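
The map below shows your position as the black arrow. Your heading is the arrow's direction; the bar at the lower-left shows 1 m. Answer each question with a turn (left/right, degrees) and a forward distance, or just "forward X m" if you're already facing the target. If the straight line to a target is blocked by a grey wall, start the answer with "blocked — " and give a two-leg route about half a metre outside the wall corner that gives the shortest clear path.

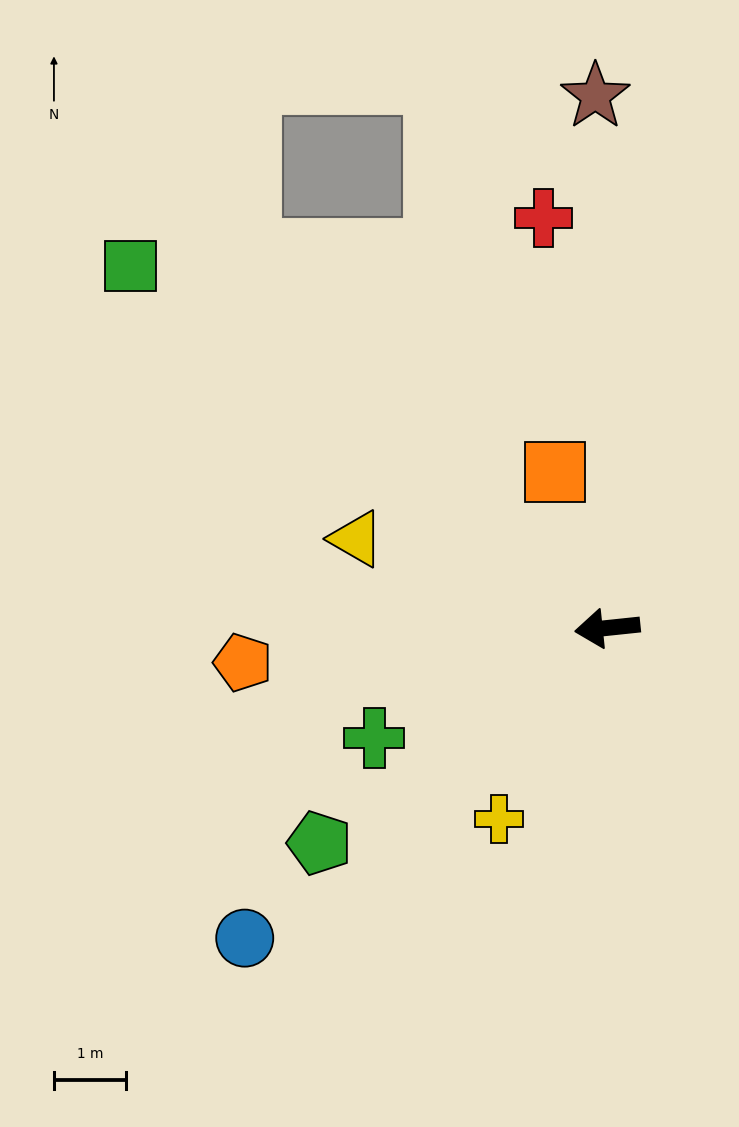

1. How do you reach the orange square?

turn right 77°, forward 2.3 m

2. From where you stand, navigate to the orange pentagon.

forward 5.1 m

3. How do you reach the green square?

turn right 43°, forward 8.3 m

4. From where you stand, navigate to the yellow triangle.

turn right 26°, forward 3.7 m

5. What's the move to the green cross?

turn left 19°, forward 3.6 m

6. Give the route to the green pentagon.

turn left 31°, forward 5.0 m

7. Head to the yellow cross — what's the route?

turn left 54°, forward 3.1 m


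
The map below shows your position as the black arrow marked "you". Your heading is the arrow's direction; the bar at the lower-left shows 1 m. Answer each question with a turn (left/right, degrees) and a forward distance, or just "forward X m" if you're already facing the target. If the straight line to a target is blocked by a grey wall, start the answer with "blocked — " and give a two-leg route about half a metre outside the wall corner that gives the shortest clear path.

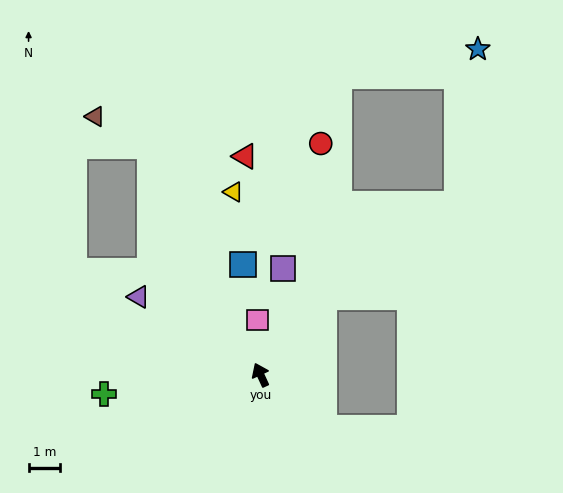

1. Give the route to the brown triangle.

blocked — forward 8.1 m, then turn left 37°, forward 2.0 m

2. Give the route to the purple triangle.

turn left 33°, forward 4.6 m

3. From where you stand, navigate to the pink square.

turn right 22°, forward 1.7 m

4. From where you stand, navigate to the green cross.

turn left 72°, forward 5.0 m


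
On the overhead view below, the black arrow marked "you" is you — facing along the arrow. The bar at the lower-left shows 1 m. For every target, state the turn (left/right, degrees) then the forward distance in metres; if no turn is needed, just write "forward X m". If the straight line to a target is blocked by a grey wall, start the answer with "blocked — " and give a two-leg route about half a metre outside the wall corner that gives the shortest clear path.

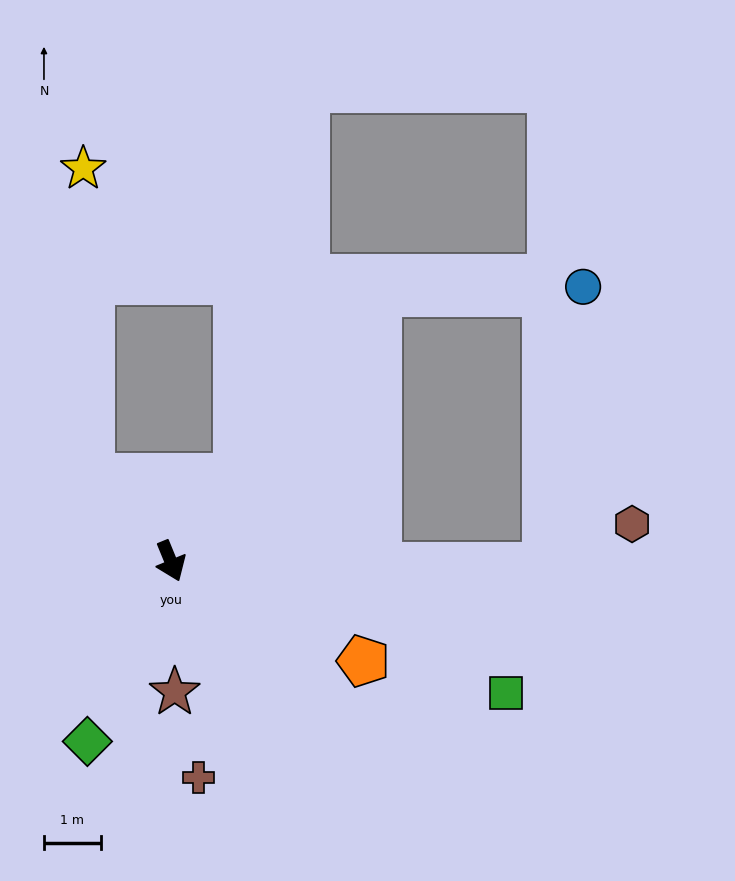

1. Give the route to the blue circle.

blocked — turn left 120°, forward 6.0 m, then turn right 51°, forward 3.6 m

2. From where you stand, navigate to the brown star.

turn right 21°, forward 2.3 m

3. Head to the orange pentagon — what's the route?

turn left 40°, forward 3.8 m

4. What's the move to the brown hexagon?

blocked — turn left 67°, forward 6.6 m, then turn left 27°, forward 1.7 m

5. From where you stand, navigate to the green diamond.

turn right 47°, forward 3.5 m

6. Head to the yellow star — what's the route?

blocked — turn right 159°, forward 2.0 m, then turn right 42°, forward 5.5 m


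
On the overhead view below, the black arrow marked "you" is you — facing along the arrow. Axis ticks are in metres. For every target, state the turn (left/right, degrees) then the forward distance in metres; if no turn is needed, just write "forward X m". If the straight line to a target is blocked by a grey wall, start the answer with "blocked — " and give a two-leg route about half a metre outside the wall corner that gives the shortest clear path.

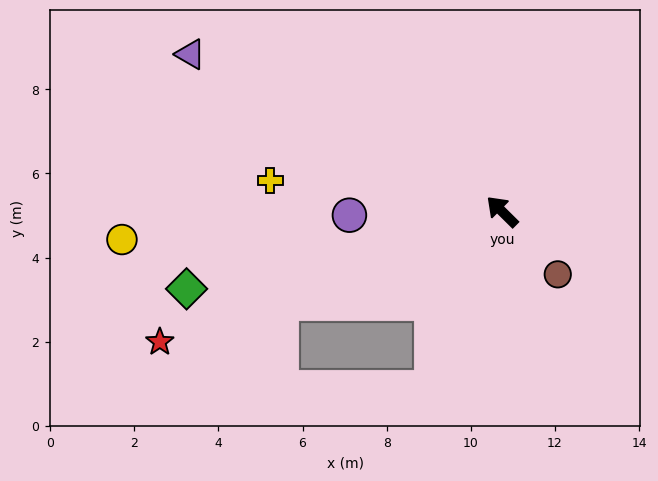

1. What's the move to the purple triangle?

turn left 18°, forward 8.3 m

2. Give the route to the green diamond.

turn left 58°, forward 7.7 m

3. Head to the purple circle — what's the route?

turn left 46°, forward 3.6 m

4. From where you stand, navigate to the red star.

turn left 66°, forward 8.7 m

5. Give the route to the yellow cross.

turn left 37°, forward 5.6 m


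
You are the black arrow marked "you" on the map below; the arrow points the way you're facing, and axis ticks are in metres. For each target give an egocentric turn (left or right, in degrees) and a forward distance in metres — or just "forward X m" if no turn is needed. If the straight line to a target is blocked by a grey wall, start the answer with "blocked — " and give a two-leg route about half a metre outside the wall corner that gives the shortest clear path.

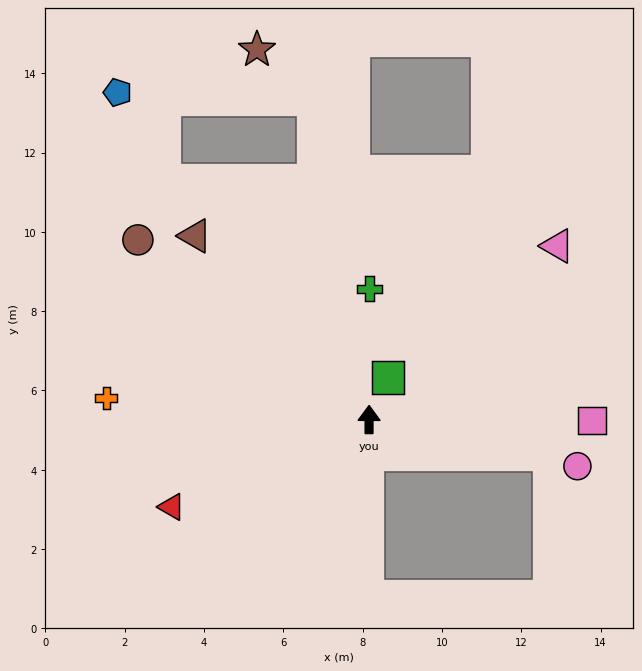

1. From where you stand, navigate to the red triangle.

turn left 114°, forward 5.4 m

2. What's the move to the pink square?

turn right 90°, forward 5.6 m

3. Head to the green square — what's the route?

turn right 24°, forward 1.2 m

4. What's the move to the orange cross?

turn left 86°, forward 6.6 m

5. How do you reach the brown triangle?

turn left 44°, forward 6.4 m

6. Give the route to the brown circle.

turn left 52°, forward 7.4 m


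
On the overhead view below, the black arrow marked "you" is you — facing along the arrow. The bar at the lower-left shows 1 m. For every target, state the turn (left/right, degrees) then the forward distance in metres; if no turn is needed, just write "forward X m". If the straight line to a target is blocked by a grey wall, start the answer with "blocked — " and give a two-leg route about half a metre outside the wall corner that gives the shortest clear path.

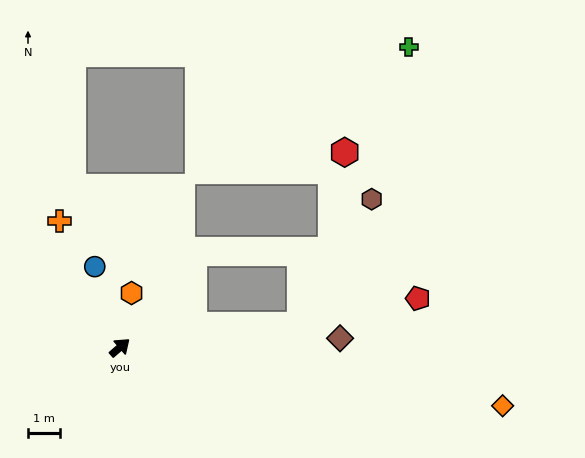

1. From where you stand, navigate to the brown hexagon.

blocked — turn right 34°, forward 5.8 m, then turn left 54°, forward 4.6 m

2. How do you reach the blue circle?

turn left 66°, forward 2.7 m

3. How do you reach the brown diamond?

turn right 39°, forward 7.0 m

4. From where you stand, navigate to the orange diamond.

turn right 50°, forward 12.3 m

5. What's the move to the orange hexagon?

turn left 37°, forward 1.8 m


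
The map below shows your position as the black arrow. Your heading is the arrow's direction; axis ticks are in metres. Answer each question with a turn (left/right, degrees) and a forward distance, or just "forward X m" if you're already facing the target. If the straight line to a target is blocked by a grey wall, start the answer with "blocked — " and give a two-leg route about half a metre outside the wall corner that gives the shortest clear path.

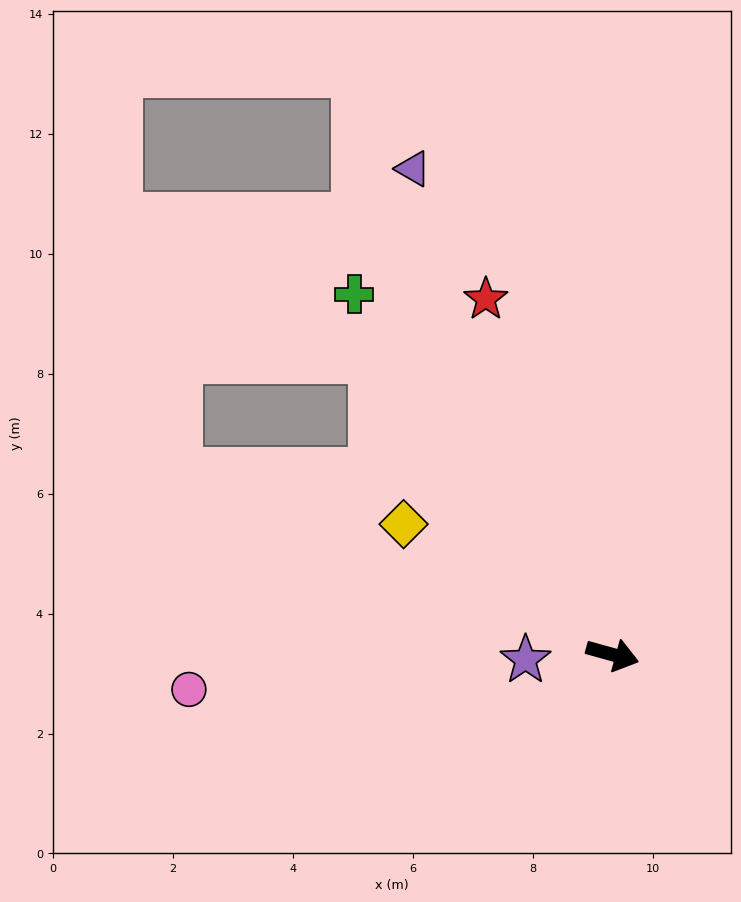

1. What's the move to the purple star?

turn right 161°, forward 1.5 m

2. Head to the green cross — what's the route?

turn left 141°, forward 7.4 m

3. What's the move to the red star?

turn left 125°, forward 6.3 m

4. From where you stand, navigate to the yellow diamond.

turn left 164°, forward 4.1 m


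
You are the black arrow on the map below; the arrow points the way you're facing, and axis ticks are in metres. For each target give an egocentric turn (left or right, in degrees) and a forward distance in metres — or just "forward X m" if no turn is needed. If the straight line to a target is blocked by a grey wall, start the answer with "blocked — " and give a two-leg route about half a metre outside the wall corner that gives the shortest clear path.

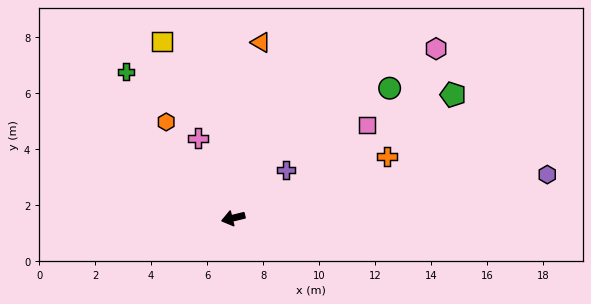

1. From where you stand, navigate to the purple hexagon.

turn left 174°, forward 11.3 m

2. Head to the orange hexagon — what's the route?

turn right 69°, forward 4.2 m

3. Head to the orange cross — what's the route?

turn right 172°, forward 5.9 m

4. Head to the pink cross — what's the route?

turn right 80°, forward 3.1 m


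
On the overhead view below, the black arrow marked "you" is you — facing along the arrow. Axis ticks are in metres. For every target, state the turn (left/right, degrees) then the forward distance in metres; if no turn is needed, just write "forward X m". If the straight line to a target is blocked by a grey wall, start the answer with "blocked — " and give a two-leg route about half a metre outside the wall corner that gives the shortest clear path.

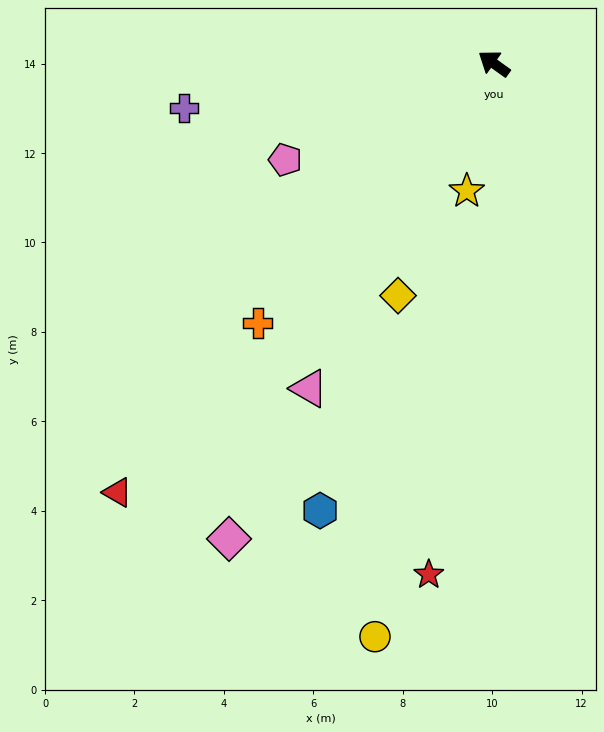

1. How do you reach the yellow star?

turn left 114°, forward 2.9 m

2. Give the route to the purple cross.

turn left 44°, forward 7.0 m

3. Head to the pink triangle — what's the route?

turn left 96°, forward 8.4 m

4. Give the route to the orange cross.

turn left 83°, forward 7.8 m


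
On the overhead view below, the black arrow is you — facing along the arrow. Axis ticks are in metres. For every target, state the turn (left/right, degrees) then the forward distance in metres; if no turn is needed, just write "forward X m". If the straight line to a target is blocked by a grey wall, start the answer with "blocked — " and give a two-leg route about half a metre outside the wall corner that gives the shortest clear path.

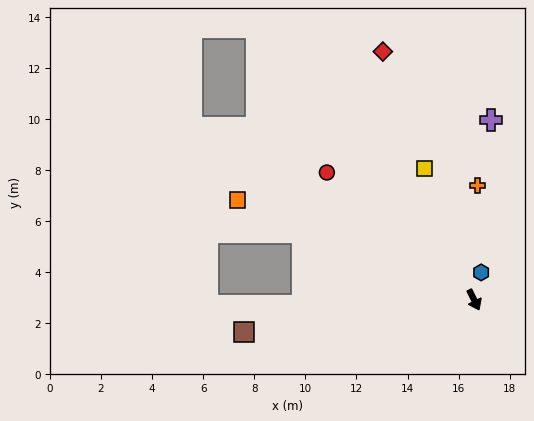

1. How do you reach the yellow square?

turn left 174°, forward 5.5 m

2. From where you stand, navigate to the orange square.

turn right 139°, forward 10.1 m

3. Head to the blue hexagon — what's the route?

turn left 139°, forward 1.1 m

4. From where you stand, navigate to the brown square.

turn right 108°, forward 9.1 m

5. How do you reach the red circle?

turn right 157°, forward 7.6 m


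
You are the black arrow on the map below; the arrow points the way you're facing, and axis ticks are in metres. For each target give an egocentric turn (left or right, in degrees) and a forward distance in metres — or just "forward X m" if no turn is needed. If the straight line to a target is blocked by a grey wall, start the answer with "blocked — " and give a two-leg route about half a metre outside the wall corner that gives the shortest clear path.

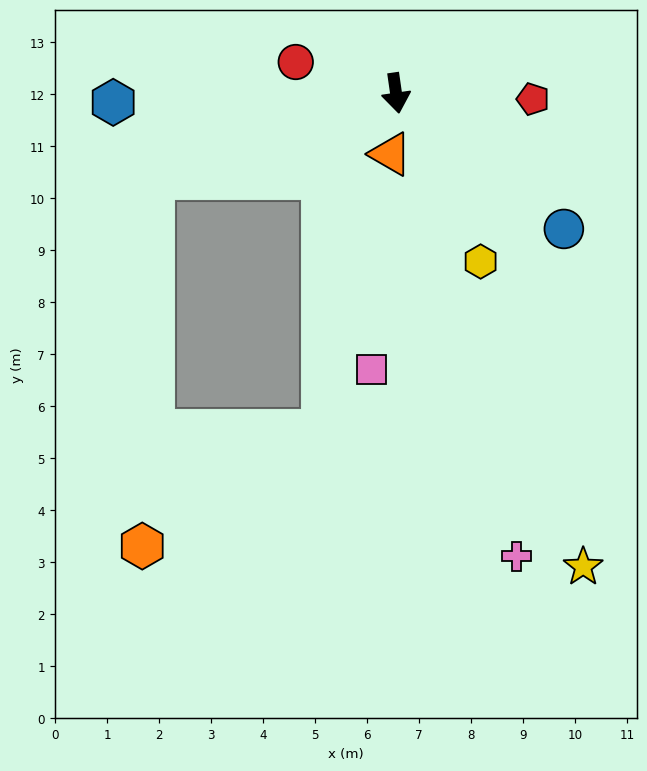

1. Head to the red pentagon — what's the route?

turn left 79°, forward 2.6 m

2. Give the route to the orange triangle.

turn right 13°, forward 1.2 m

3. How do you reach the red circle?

turn right 115°, forward 2.0 m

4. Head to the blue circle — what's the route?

turn left 43°, forward 4.2 m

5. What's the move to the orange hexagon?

blocked — turn right 79°, forward 5.0 m, then turn left 69°, forward 7.1 m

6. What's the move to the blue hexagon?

turn right 96°, forward 5.4 m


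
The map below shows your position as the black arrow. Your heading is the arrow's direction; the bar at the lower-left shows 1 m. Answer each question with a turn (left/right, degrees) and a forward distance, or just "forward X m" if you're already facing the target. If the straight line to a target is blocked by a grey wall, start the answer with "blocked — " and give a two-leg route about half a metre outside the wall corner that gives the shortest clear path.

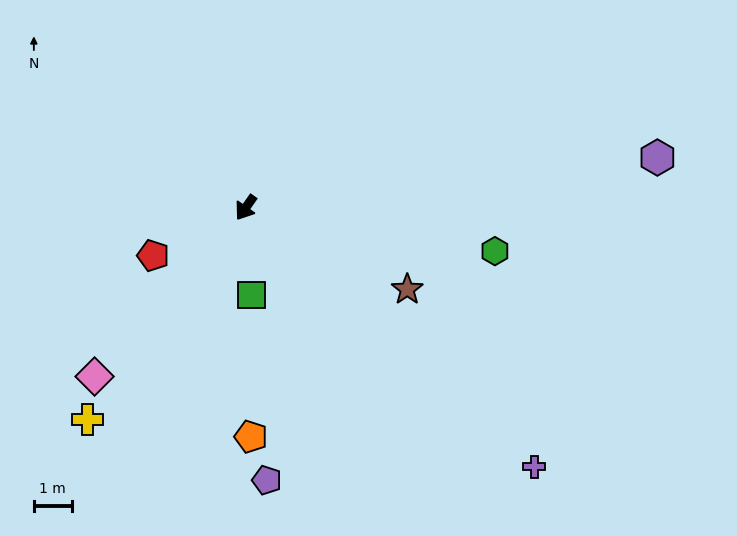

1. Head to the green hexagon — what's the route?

turn left 115°, forward 6.7 m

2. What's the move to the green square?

turn left 39°, forward 2.3 m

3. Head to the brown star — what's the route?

turn left 98°, forward 4.8 m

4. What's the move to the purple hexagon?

turn left 132°, forward 10.9 m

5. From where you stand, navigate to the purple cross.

turn left 83°, forward 10.2 m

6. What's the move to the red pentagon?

turn right 28°, forward 2.7 m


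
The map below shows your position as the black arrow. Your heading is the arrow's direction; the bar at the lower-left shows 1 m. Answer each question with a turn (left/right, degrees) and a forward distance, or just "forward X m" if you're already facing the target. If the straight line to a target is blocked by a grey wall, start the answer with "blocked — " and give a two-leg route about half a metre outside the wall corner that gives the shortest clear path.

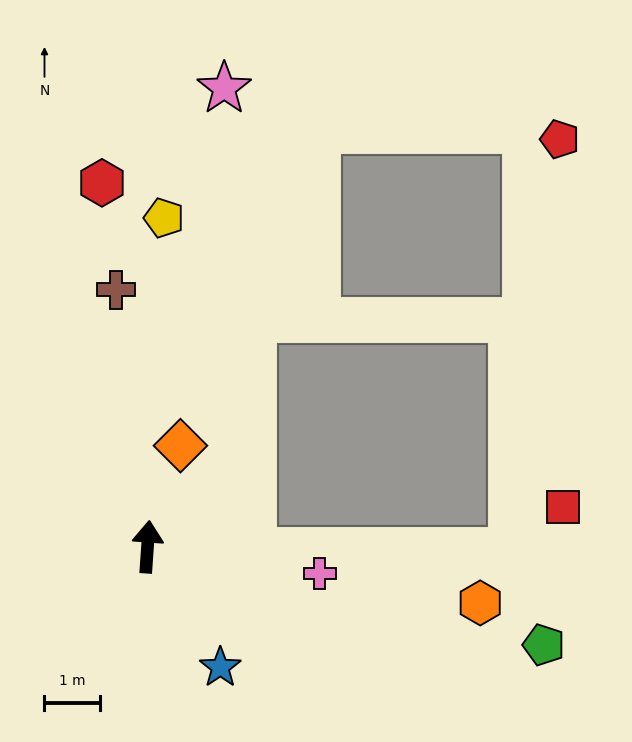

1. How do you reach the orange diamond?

turn right 14°, forward 1.9 m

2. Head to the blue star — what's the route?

turn right 145°, forward 2.5 m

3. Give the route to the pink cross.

turn right 95°, forward 3.1 m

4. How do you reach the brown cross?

turn left 11°, forward 4.6 m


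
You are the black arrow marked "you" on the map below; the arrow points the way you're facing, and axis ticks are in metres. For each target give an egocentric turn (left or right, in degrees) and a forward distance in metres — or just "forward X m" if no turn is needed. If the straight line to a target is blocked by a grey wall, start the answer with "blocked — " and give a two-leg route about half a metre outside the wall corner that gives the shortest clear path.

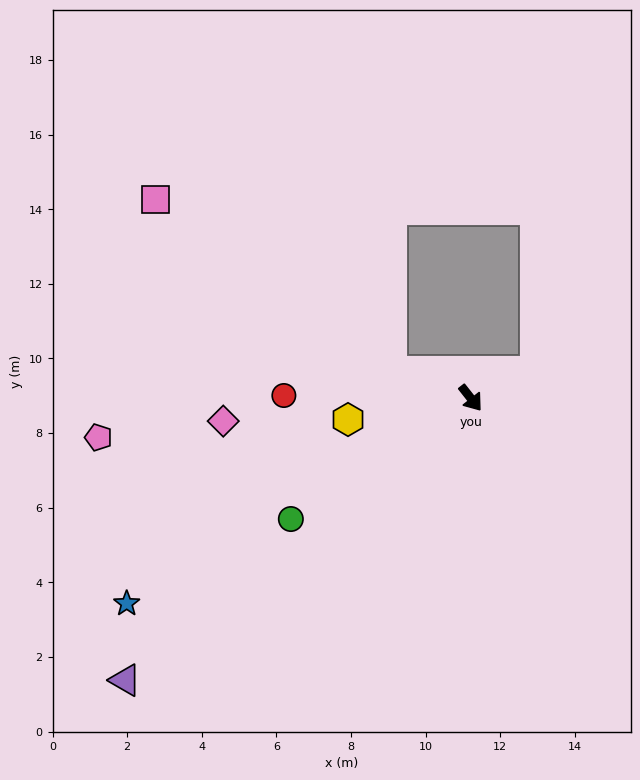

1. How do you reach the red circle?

turn right 129°, forward 5.0 m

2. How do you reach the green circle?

turn right 94°, forward 5.8 m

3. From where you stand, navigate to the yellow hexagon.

turn right 118°, forward 3.3 m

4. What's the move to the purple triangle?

turn right 89°, forward 12.0 m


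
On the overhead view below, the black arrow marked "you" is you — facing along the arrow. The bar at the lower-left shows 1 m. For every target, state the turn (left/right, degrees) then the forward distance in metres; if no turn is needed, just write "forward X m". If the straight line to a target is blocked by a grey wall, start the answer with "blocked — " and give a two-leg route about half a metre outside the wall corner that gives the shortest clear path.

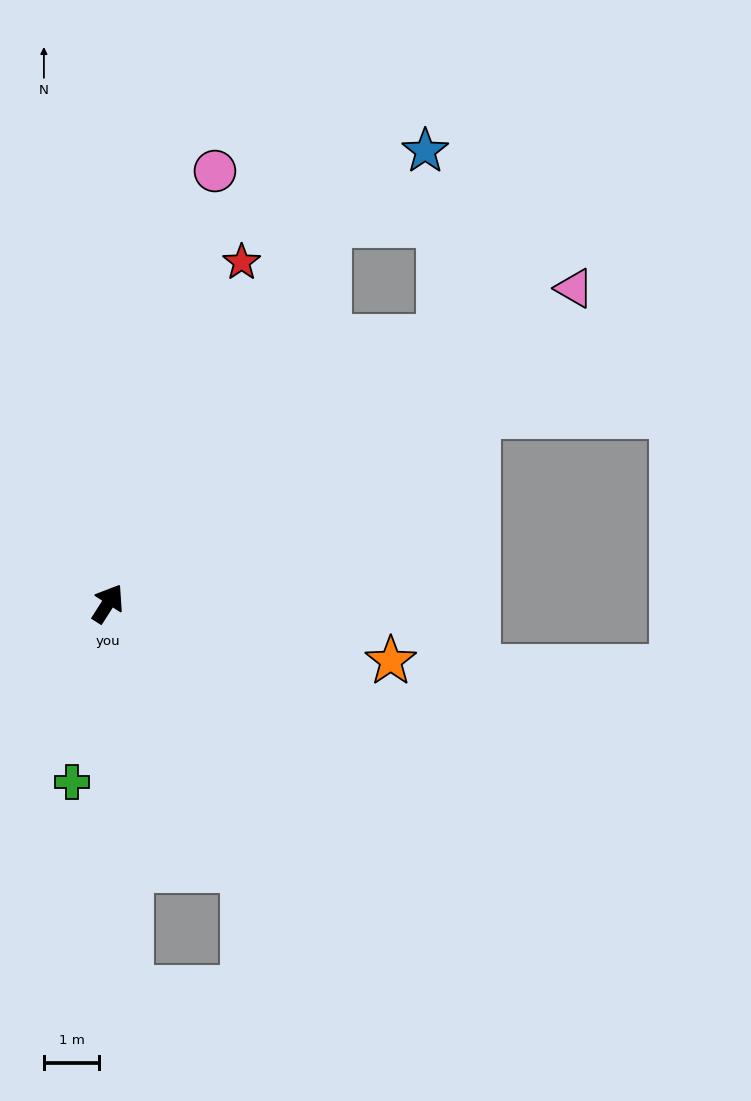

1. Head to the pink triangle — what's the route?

turn right 23°, forward 10.2 m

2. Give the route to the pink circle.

turn left 19°, forward 8.0 m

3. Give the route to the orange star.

turn right 69°, forward 5.2 m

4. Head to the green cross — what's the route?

turn right 159°, forward 3.3 m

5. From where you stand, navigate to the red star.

turn left 11°, forward 6.6 m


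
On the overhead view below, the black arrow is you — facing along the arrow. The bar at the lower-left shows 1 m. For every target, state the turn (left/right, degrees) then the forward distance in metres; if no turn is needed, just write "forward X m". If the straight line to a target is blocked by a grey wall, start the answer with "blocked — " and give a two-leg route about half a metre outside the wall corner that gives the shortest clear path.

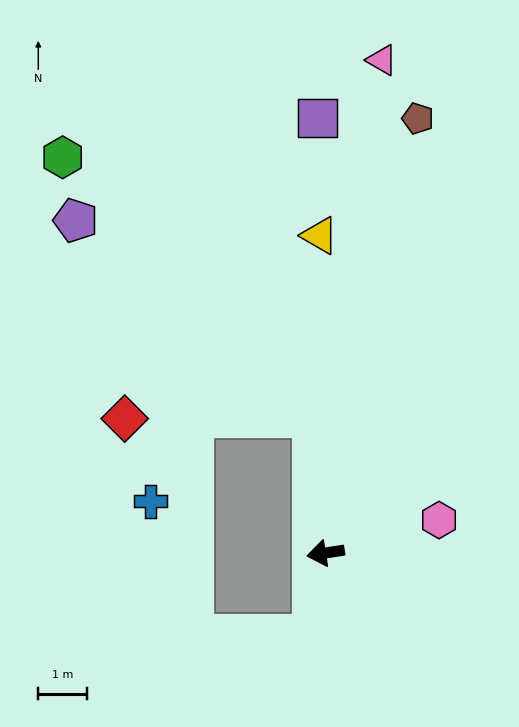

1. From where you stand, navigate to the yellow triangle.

turn right 98°, forward 6.5 m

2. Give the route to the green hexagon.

blocked — turn right 94°, forward 2.8 m, then turn left 39°, forward 7.4 m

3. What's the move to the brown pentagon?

turn right 111°, forward 9.1 m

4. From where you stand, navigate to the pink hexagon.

turn right 173°, forward 2.4 m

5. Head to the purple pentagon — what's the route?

blocked — turn right 94°, forward 2.8 m, then turn left 45°, forward 6.3 m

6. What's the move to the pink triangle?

turn right 105°, forward 10.1 m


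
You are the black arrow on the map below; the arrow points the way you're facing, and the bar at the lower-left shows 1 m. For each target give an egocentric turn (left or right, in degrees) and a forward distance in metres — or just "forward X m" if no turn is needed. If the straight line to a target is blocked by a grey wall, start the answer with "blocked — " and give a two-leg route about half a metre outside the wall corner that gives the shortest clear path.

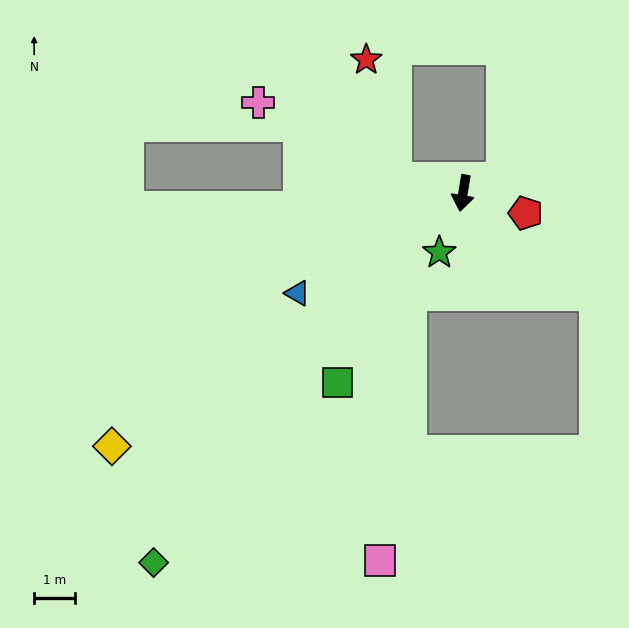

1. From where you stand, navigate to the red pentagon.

turn left 82°, forward 1.6 m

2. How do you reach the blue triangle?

turn right 49°, forward 4.7 m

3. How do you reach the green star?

turn right 12°, forward 1.6 m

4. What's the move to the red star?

blocked — turn right 92°, forward 1.7 m, then turn right 65°, forward 3.0 m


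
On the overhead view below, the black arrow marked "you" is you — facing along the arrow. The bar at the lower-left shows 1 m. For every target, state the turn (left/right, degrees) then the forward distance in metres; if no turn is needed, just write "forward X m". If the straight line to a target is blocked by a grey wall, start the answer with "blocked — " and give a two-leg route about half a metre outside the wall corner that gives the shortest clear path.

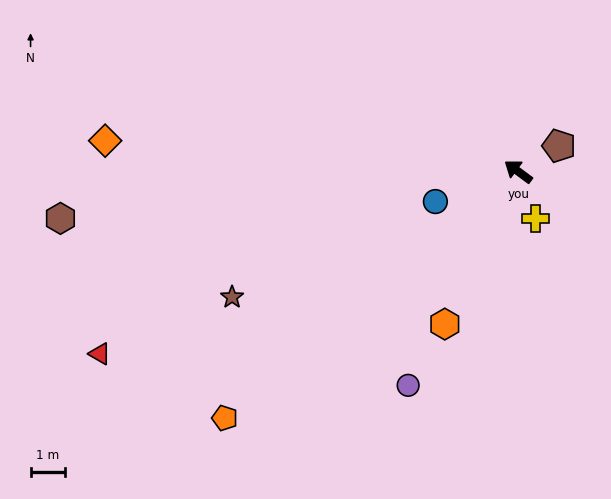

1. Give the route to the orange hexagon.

turn left 101°, forward 4.9 m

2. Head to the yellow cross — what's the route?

turn left 147°, forward 1.4 m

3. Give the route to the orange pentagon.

turn left 77°, forward 11.0 m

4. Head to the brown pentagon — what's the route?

turn right 111°, forward 1.4 m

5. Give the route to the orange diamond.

turn left 32°, forward 11.9 m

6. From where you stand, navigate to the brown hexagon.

turn left 42°, forward 13.2 m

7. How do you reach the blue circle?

turn left 56°, forward 2.5 m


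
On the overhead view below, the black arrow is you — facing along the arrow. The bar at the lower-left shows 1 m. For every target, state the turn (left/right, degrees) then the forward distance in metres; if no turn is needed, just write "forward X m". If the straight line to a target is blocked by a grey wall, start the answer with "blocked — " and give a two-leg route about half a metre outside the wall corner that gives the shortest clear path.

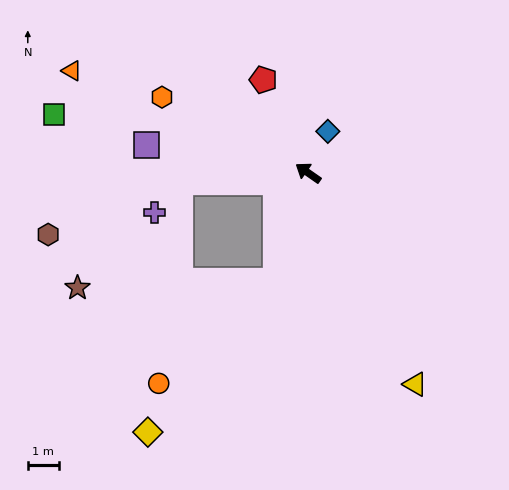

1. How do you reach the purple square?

turn left 25°, forward 5.3 m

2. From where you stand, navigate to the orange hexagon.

turn left 7°, forward 5.3 m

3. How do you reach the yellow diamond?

blocked — turn left 108°, forward 3.6 m, then turn right 23°, forward 6.4 m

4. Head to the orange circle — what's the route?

blocked — turn left 108°, forward 3.6 m, then turn right 32°, forward 5.0 m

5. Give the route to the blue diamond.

turn right 81°, forward 1.5 m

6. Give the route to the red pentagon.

turn right 29°, forward 3.3 m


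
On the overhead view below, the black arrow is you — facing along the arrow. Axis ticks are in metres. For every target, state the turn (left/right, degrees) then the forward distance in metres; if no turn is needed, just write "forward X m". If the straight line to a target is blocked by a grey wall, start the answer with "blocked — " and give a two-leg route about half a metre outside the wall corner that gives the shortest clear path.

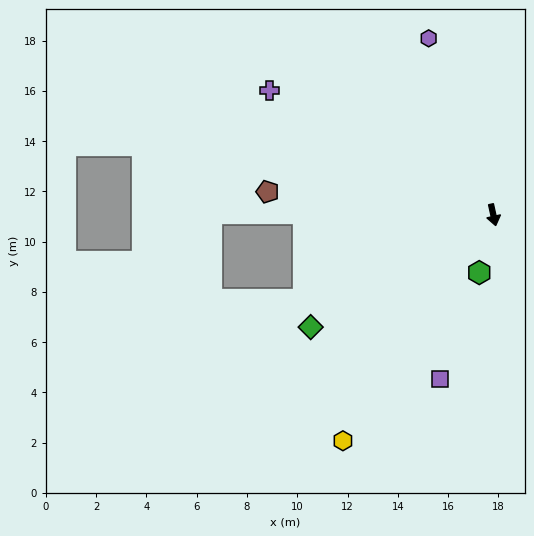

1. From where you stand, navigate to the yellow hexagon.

turn right 46°, forward 10.8 m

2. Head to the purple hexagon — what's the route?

turn right 172°, forward 7.5 m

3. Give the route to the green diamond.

turn right 71°, forward 8.5 m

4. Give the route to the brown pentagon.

turn right 108°, forward 9.0 m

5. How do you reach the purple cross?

turn right 132°, forward 10.2 m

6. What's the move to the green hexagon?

turn right 26°, forward 2.4 m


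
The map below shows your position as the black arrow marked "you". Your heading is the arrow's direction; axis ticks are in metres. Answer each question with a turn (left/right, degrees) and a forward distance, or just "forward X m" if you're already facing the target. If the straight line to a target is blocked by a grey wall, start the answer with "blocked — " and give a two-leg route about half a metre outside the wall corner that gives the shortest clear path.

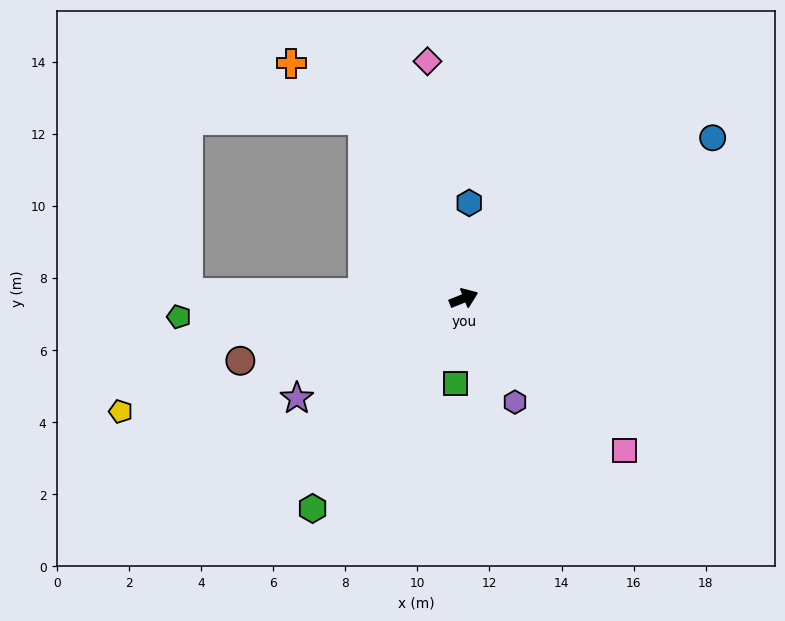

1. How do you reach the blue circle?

turn left 11°, forward 8.2 m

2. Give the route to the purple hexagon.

turn right 86°, forward 3.2 m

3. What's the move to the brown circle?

turn left 174°, forward 6.4 m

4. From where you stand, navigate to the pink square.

turn right 65°, forward 6.1 m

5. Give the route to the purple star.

turn right 171°, forward 5.4 m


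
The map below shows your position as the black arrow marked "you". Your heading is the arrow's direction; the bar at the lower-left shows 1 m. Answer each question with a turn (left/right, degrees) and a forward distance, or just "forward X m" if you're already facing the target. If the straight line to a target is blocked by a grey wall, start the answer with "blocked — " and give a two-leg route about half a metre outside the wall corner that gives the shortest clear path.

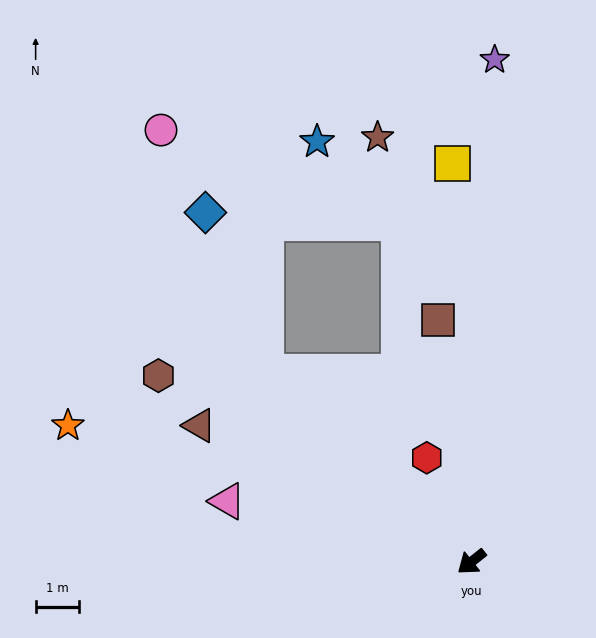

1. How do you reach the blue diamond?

blocked — turn right 81°, forward 6.4 m, then turn right 27°, forward 3.9 m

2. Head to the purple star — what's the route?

turn right 131°, forward 11.5 m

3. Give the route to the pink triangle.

turn right 52°, forward 5.7 m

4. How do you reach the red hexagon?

turn right 105°, forward 2.6 m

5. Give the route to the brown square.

turn right 121°, forward 5.6 m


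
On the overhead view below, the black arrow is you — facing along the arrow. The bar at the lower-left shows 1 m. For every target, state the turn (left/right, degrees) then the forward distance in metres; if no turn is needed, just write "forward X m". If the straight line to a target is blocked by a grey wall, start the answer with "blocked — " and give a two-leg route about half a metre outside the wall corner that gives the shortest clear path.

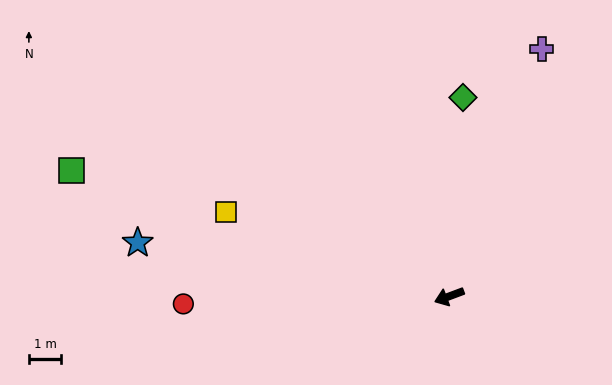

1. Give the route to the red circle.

turn right 19°, forward 8.2 m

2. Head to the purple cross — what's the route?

turn right 131°, forward 8.2 m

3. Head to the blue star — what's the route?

turn right 30°, forward 9.8 m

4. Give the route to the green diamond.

turn right 115°, forward 6.2 m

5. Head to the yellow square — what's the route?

turn right 41°, forward 7.4 m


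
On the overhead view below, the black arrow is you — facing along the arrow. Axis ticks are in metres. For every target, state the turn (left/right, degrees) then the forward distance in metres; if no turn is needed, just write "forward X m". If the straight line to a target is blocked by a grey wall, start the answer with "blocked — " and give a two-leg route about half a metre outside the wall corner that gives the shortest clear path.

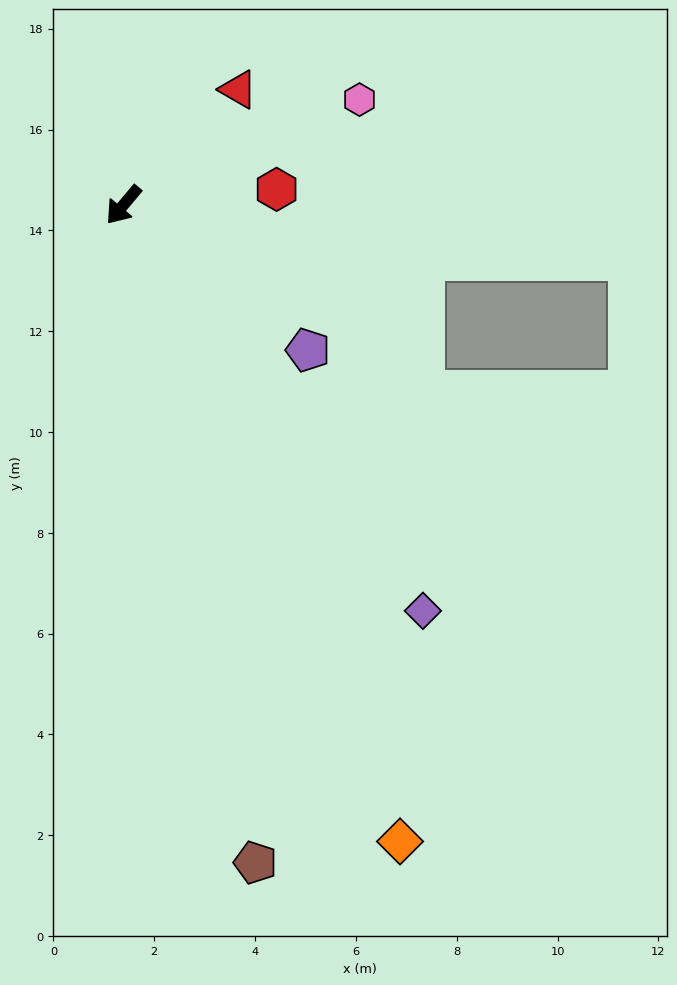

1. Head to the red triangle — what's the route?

turn left 175°, forward 3.2 m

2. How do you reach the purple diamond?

turn left 76°, forward 10.0 m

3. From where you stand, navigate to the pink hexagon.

turn left 154°, forward 5.1 m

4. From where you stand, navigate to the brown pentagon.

turn left 51°, forward 13.3 m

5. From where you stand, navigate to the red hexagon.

turn left 136°, forward 3.1 m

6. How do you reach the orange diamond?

turn left 64°, forward 13.8 m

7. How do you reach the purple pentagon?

turn left 92°, forward 4.7 m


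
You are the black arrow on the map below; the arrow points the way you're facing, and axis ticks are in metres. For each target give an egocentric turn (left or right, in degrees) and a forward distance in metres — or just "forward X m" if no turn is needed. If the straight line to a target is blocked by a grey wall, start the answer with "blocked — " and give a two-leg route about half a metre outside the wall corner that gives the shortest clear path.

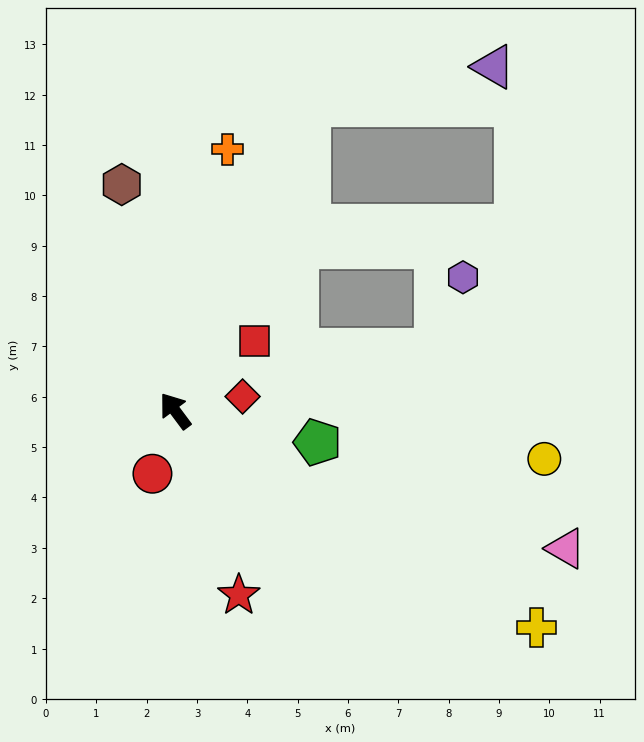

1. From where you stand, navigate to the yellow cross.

turn right 158°, forward 8.4 m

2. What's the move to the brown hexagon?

turn right 23°, forward 4.6 m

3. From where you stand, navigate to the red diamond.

turn right 115°, forward 1.4 m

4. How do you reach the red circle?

turn left 123°, forward 1.3 m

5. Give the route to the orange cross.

turn right 48°, forward 5.3 m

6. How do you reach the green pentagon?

turn right 139°, forward 2.9 m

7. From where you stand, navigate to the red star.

turn left 162°, forward 3.9 m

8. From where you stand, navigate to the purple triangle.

blocked — turn right 60°, forward 6.6 m, then turn right 55°, forward 3.7 m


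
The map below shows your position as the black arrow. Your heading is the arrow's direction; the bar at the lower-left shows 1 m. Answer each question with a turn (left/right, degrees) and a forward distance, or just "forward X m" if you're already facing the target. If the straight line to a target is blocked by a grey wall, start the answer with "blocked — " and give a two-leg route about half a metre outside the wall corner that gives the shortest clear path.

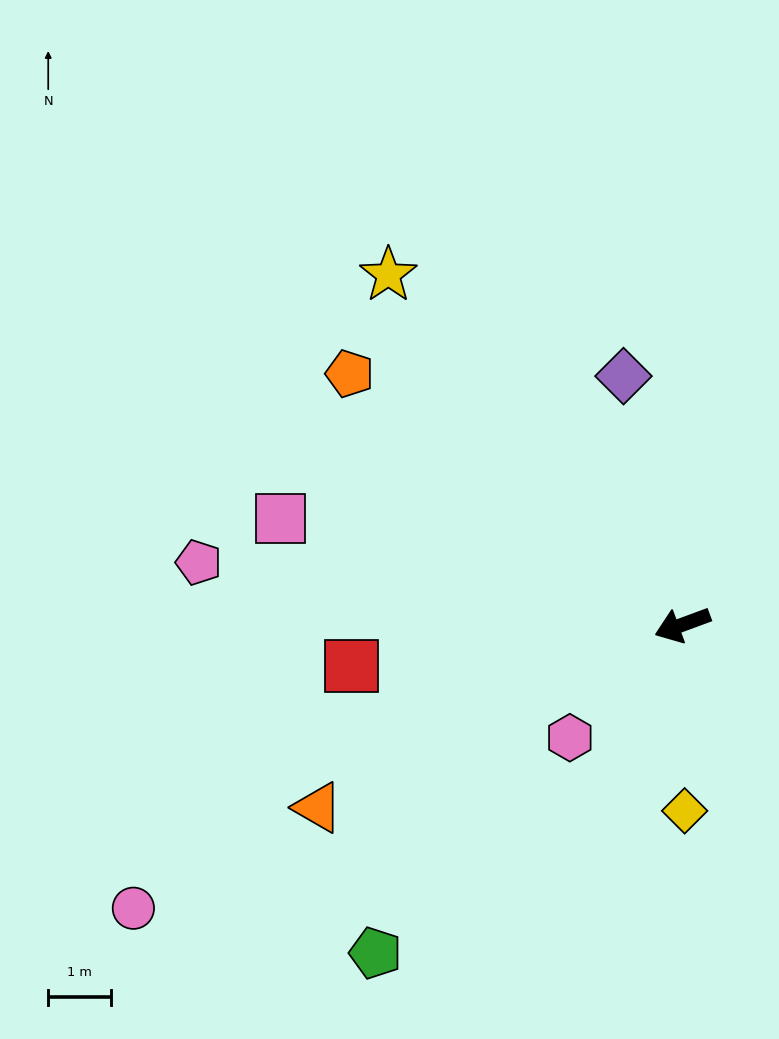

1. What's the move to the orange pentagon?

turn right 57°, forward 6.6 m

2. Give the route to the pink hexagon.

turn left 25°, forward 2.5 m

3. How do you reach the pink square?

turn right 35°, forward 6.6 m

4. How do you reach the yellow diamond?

turn left 70°, forward 2.9 m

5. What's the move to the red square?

turn right 13°, forward 5.3 m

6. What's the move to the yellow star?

turn right 70°, forward 7.2 m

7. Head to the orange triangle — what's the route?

turn left 6°, forward 6.5 m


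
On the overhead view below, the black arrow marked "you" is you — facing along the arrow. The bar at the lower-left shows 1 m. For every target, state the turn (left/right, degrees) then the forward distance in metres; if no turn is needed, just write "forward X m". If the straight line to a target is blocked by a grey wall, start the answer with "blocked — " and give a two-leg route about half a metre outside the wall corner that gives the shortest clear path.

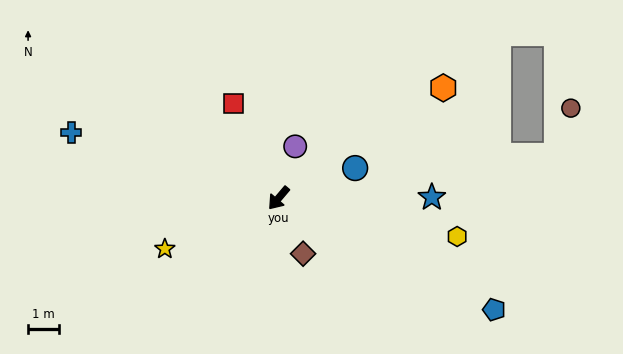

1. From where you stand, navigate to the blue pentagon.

turn left 103°, forward 7.8 m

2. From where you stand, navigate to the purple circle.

turn right 157°, forward 1.7 m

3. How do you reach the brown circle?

blocked — turn left 139°, forward 9.1 m, then turn left 65°, forward 1.6 m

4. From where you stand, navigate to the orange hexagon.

turn left 164°, forward 6.4 m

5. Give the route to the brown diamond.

turn left 64°, forward 2.0 m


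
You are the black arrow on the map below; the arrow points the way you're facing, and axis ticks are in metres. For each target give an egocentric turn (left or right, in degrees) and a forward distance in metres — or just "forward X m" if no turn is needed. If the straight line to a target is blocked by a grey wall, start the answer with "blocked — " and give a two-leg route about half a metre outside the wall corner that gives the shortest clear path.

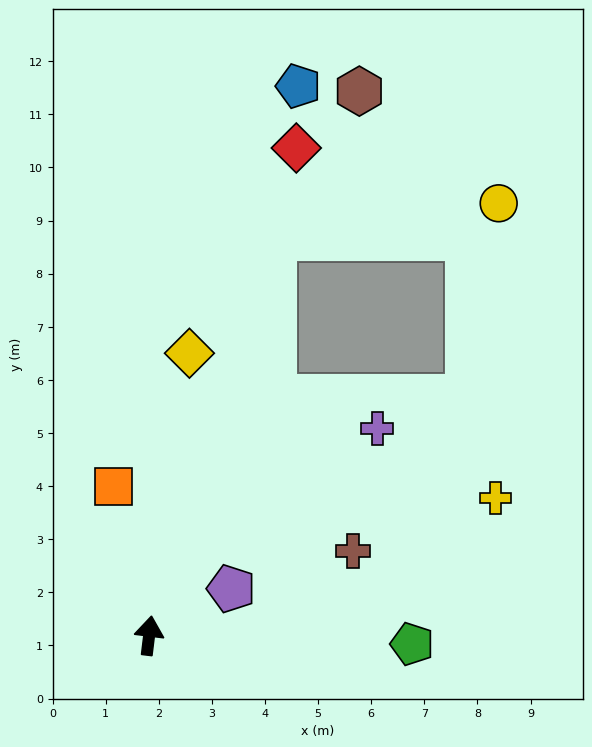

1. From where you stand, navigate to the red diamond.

turn right 10°, forward 9.6 m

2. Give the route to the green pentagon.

turn right 85°, forward 5.0 m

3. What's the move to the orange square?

turn left 20°, forward 2.9 m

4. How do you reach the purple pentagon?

turn right 53°, forward 1.8 m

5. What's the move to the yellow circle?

blocked — turn right 10°, forward 7.9 m, then turn right 64°, forward 4.3 m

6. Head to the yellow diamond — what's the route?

forward 5.4 m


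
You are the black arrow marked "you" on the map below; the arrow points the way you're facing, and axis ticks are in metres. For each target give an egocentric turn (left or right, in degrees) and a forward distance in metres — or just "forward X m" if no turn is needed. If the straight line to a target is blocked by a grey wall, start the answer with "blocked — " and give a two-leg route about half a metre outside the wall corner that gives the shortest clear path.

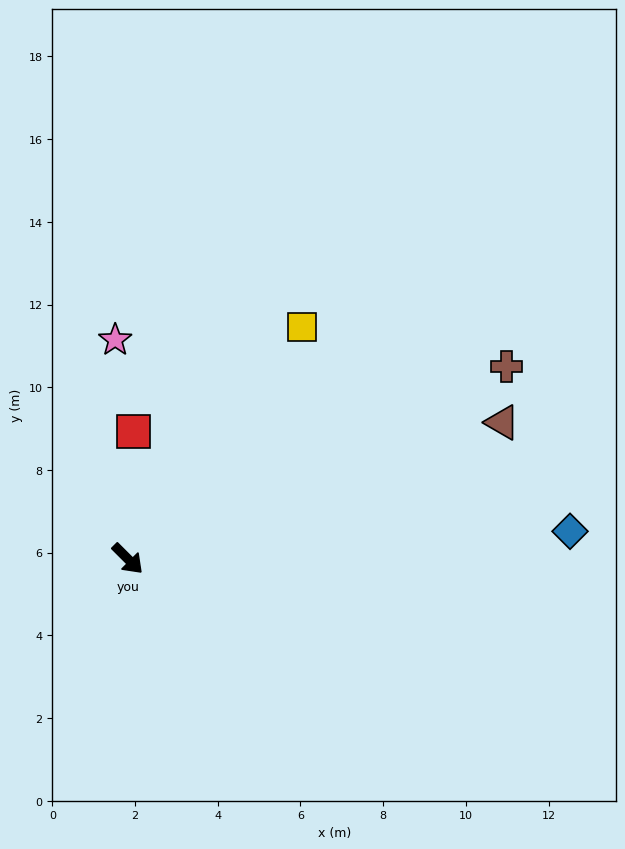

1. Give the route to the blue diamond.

turn left 49°, forward 10.7 m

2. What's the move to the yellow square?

turn left 98°, forward 7.0 m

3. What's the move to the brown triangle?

turn left 65°, forward 9.6 m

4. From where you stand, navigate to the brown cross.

turn left 72°, forward 10.3 m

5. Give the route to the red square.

turn left 132°, forward 3.1 m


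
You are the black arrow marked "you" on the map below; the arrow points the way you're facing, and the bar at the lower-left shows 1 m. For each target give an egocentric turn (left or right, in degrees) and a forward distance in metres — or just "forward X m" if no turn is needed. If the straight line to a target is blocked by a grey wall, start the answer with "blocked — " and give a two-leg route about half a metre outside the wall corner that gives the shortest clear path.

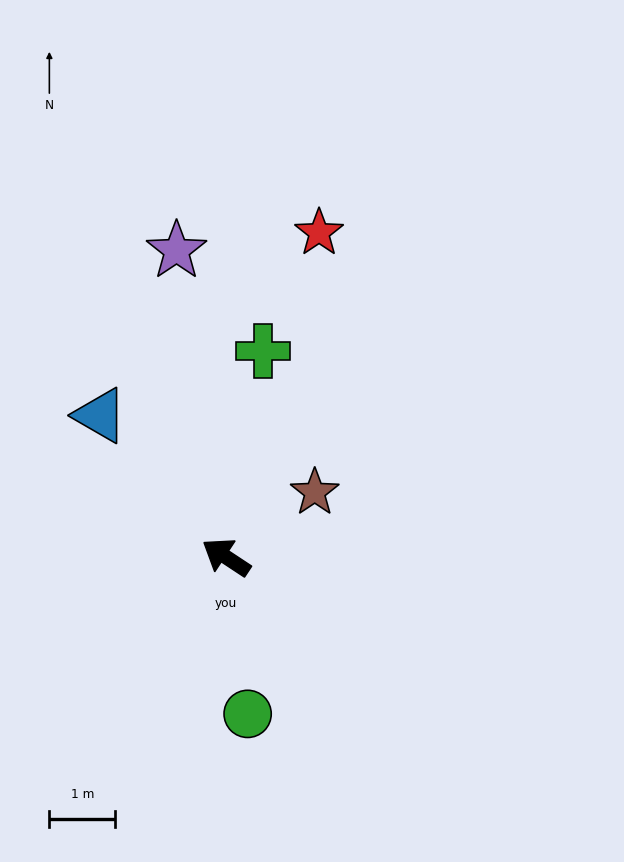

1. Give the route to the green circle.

turn left 131°, forward 2.4 m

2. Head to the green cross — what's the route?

turn right 67°, forward 3.2 m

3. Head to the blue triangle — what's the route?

turn right 15°, forward 2.9 m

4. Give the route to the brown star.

turn right 110°, forward 1.7 m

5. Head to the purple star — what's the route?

turn right 47°, forward 4.7 m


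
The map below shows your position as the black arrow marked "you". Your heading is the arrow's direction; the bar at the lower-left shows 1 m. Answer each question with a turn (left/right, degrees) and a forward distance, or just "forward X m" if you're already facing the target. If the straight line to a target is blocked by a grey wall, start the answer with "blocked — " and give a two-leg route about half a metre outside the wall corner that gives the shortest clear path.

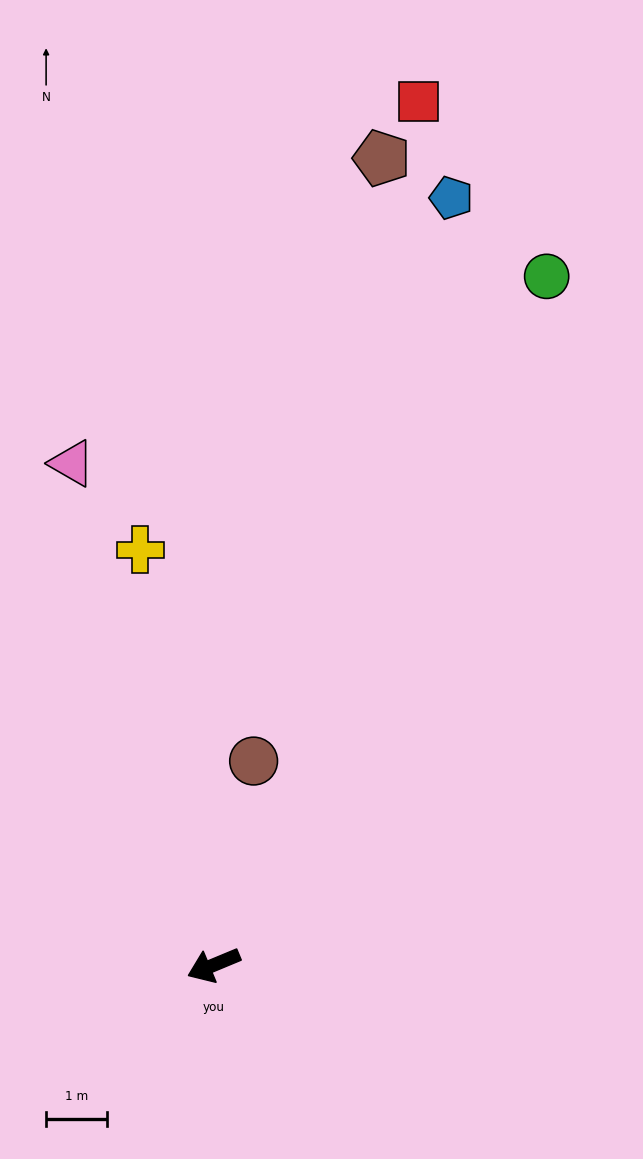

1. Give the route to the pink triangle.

turn right 97°, forward 8.6 m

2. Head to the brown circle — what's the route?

turn right 124°, forward 3.4 m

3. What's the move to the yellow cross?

turn right 103°, forward 6.9 m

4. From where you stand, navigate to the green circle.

turn right 138°, forward 12.6 m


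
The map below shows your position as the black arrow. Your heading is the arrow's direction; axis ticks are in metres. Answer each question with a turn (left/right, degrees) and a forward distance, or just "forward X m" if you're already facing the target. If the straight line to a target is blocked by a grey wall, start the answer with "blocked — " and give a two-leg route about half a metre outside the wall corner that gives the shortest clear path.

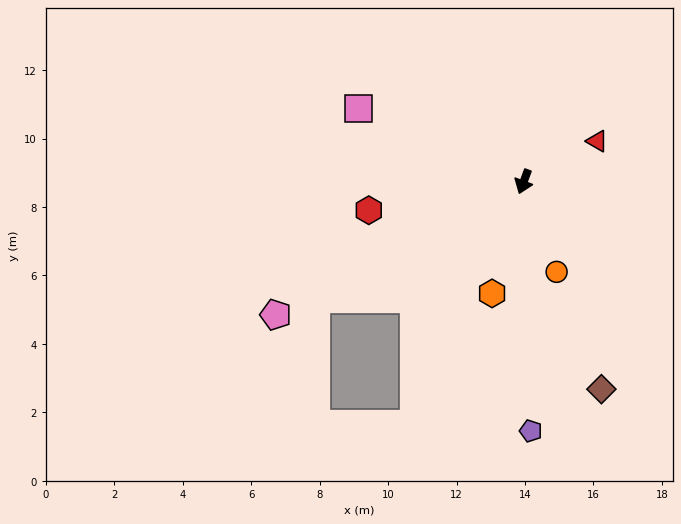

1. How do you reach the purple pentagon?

turn left 22°, forward 7.3 m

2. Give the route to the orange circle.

turn left 40°, forward 2.8 m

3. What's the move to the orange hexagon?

turn left 5°, forward 3.4 m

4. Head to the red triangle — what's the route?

turn left 139°, forward 2.5 m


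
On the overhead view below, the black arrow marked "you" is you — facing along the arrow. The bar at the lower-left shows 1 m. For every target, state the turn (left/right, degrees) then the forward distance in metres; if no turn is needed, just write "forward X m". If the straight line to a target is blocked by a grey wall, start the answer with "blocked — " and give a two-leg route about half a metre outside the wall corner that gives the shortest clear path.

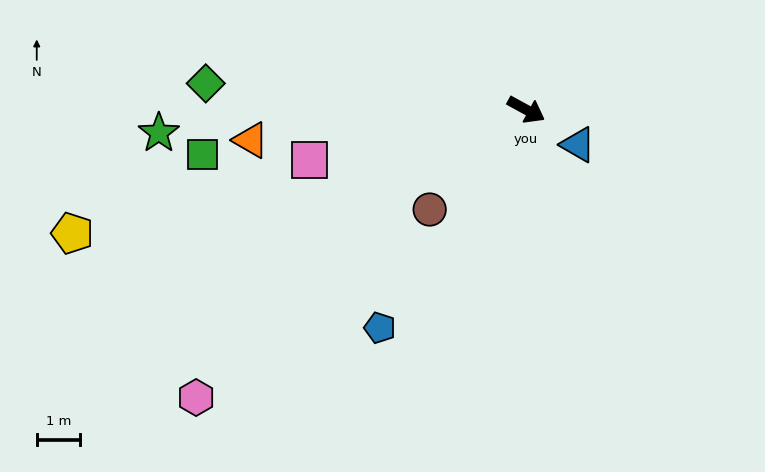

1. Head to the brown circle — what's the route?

turn right 105°, forward 3.2 m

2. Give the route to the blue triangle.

turn right 5°, forward 1.4 m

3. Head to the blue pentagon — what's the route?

turn right 95°, forward 6.0 m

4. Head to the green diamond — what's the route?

turn right 156°, forward 7.4 m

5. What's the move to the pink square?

turn right 138°, forward 5.1 m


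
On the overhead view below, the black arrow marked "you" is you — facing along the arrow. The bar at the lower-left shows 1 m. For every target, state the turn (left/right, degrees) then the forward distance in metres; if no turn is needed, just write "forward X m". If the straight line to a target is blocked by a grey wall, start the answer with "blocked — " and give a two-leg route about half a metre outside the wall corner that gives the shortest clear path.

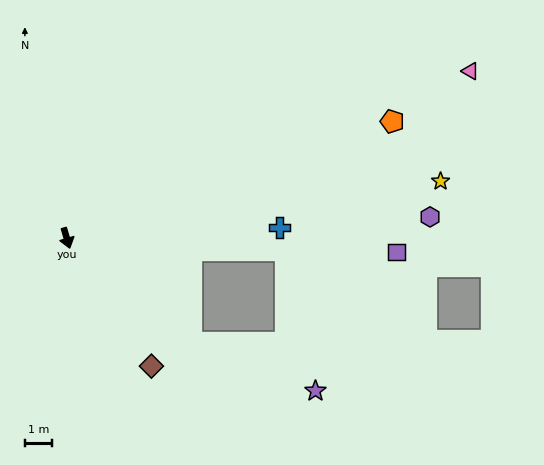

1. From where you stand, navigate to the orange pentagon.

turn left 93°, forward 13.0 m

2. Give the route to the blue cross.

turn left 76°, forward 8.0 m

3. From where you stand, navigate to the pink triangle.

turn left 96°, forward 16.4 m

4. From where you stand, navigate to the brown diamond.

turn left 17°, forward 5.8 m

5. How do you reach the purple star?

blocked — turn left 33°, forward 6.1 m, then turn left 19°, forward 5.0 m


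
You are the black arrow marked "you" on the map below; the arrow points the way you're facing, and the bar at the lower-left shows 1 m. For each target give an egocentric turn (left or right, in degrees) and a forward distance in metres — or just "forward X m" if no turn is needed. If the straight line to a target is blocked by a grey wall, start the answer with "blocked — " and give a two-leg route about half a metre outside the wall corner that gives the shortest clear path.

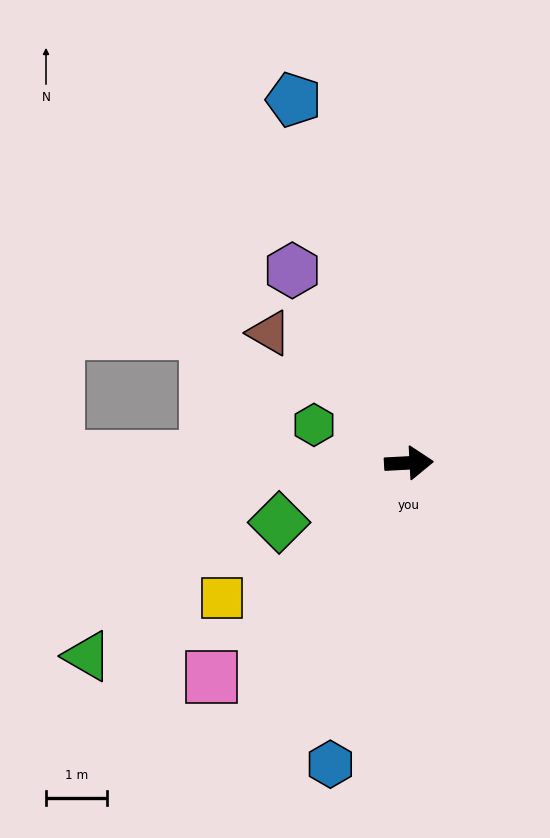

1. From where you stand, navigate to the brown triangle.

turn left 134°, forward 3.1 m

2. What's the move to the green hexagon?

turn left 155°, forward 1.7 m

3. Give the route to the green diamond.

turn right 158°, forward 2.4 m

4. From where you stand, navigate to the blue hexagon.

turn right 108°, forward 5.1 m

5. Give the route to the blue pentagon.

turn left 105°, forward 6.3 m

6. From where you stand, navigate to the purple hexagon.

turn left 118°, forward 3.7 m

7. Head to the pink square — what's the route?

turn right 136°, forward 4.8 m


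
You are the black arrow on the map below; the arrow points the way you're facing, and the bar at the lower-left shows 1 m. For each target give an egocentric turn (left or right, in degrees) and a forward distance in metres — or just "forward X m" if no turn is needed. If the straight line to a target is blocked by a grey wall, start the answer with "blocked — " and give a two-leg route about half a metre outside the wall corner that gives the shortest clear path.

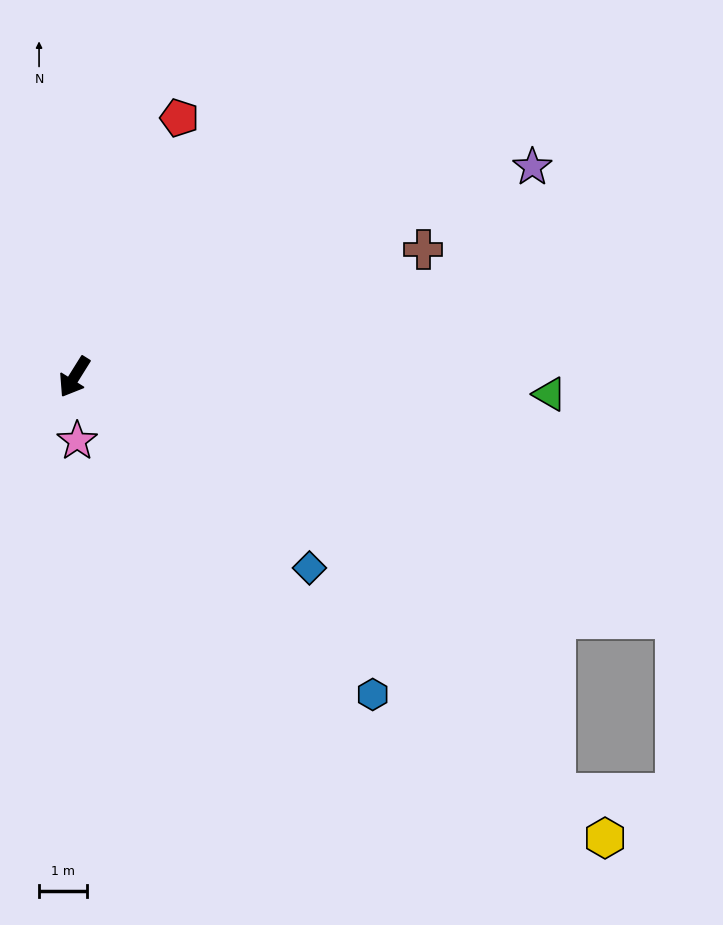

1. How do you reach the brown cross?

turn left 142°, forward 7.7 m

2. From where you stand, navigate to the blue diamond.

turn left 83°, forward 6.3 m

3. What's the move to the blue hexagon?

turn left 75°, forward 9.0 m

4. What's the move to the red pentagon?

turn right 170°, forward 5.8 m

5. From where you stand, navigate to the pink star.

turn left 34°, forward 1.3 m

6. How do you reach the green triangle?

turn left 120°, forward 9.8 m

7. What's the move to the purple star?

turn left 147°, forward 10.4 m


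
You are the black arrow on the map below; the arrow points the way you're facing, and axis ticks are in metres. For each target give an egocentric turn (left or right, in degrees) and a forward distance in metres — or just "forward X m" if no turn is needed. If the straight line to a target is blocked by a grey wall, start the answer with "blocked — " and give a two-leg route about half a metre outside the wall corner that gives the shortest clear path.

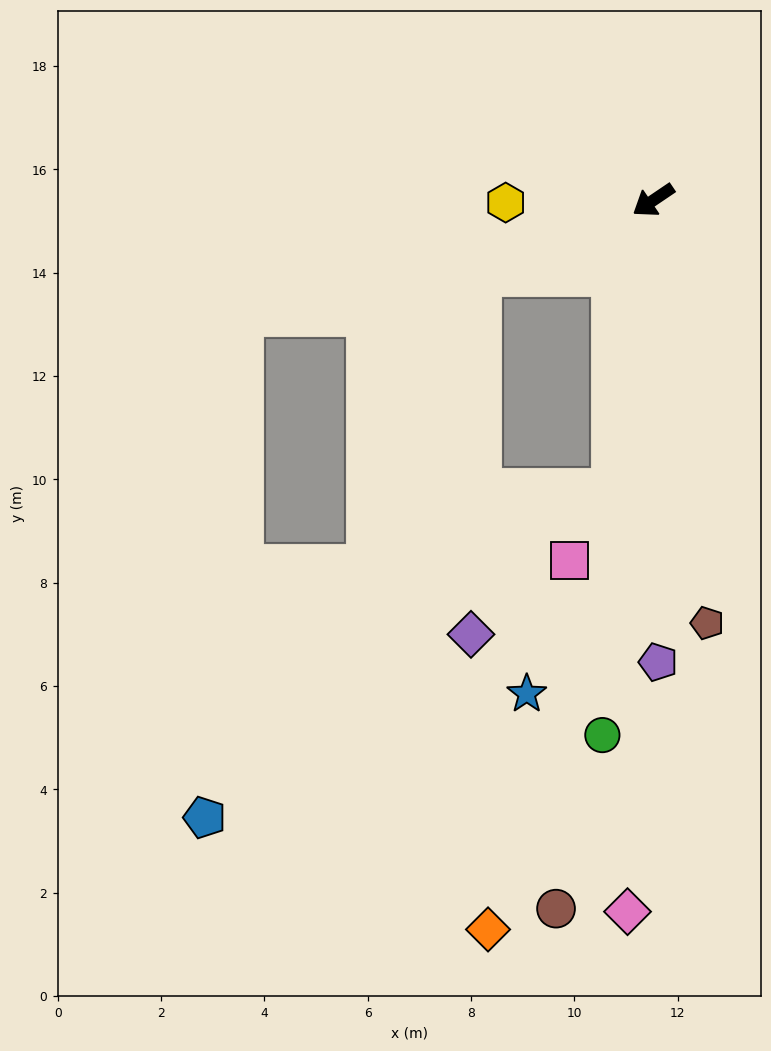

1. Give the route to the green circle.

turn left 50°, forward 10.4 m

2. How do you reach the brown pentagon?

turn left 63°, forward 8.2 m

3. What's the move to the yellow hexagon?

turn right 33°, forward 2.9 m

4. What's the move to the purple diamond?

blocked — turn right 11°, forward 3.7 m, then turn left 66°, forward 7.0 m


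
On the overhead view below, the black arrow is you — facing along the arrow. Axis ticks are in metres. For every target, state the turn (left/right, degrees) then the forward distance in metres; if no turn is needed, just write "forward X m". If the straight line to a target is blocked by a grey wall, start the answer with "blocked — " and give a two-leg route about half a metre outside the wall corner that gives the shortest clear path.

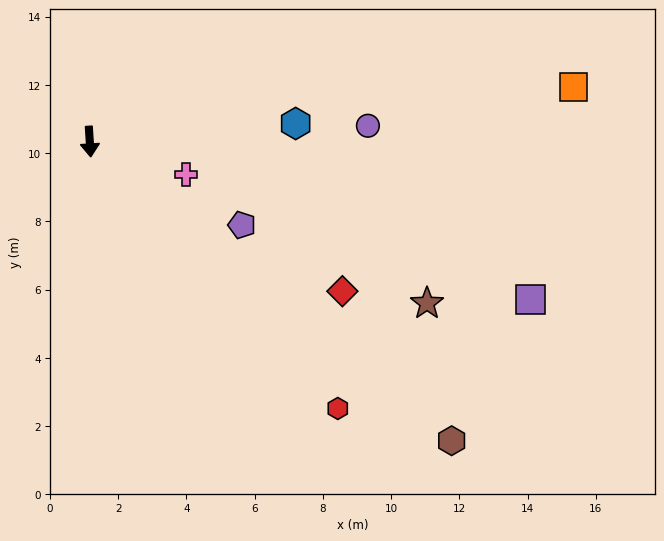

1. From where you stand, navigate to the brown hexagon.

turn left 47°, forward 13.8 m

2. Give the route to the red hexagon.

turn left 39°, forward 10.7 m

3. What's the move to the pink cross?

turn left 67°, forward 3.0 m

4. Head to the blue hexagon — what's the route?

turn left 91°, forward 6.1 m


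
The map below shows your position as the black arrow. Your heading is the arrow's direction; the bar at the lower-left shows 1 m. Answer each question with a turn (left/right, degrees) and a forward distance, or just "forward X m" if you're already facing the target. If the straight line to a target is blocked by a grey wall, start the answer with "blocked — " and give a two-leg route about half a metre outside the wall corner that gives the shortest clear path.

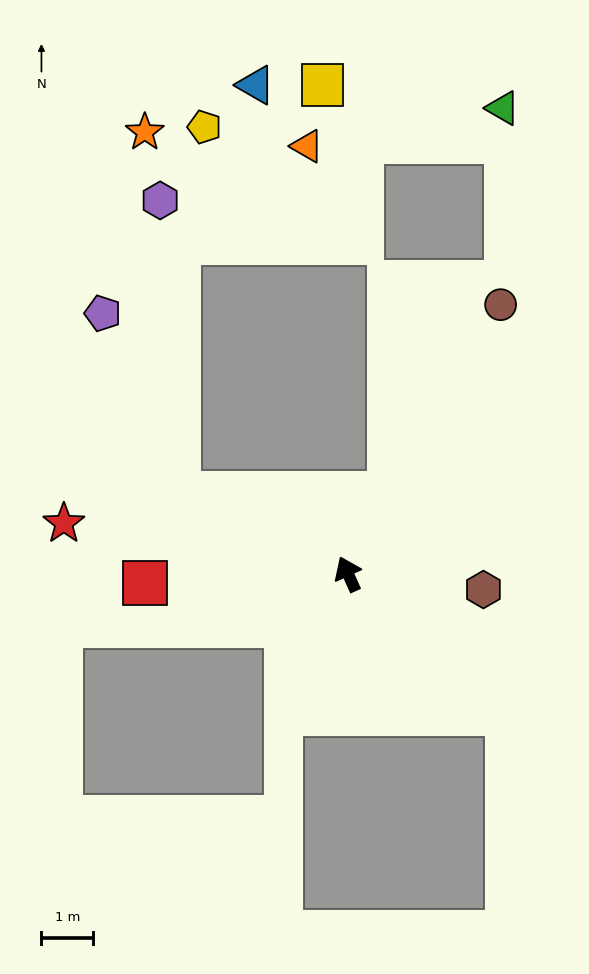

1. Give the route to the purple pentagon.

blocked — turn left 40°, forward 3.6 m, then turn right 41°, forward 3.8 m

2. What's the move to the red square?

turn left 68°, forward 3.9 m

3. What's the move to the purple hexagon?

blocked — turn left 40°, forward 3.6 m, then turn right 61°, forward 5.7 m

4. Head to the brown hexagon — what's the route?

turn right 121°, forward 2.6 m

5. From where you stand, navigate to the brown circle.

turn right 54°, forward 6.0 m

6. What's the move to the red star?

turn left 56°, forward 5.6 m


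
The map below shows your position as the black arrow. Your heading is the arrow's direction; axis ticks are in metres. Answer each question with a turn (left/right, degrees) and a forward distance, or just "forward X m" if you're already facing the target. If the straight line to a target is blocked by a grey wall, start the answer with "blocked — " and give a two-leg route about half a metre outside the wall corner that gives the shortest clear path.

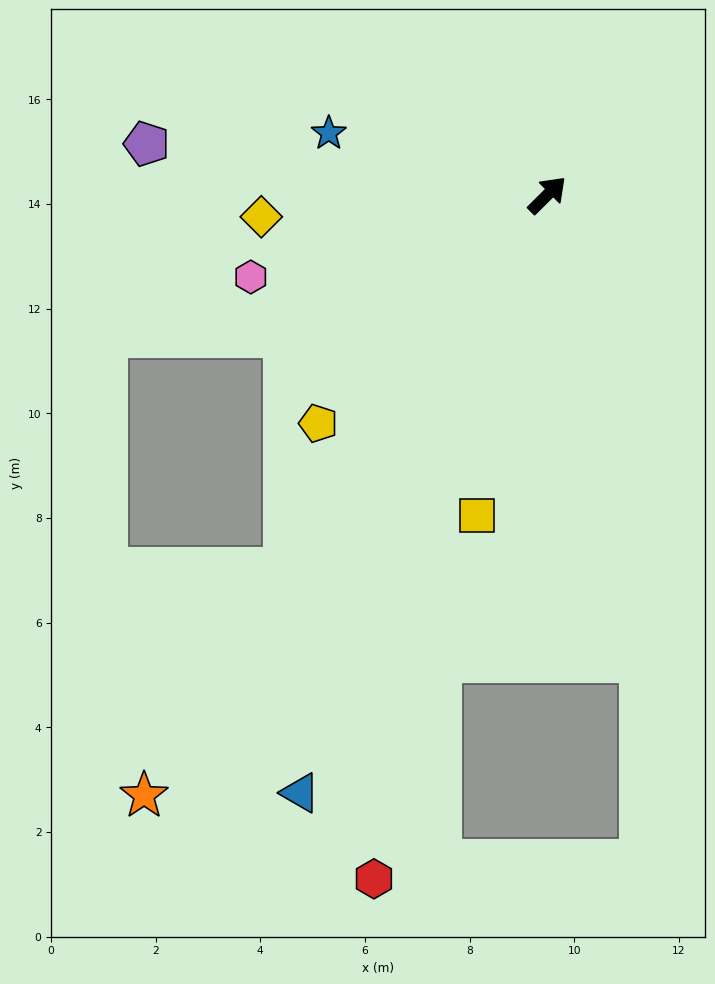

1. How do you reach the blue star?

turn left 119°, forward 4.3 m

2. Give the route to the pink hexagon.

turn left 151°, forward 5.9 m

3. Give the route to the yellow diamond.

turn left 140°, forward 5.5 m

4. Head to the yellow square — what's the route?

turn right 147°, forward 6.3 m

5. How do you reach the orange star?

turn right 169°, forward 13.8 m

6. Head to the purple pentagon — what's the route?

turn left 128°, forward 7.7 m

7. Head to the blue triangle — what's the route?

turn right 157°, forward 12.4 m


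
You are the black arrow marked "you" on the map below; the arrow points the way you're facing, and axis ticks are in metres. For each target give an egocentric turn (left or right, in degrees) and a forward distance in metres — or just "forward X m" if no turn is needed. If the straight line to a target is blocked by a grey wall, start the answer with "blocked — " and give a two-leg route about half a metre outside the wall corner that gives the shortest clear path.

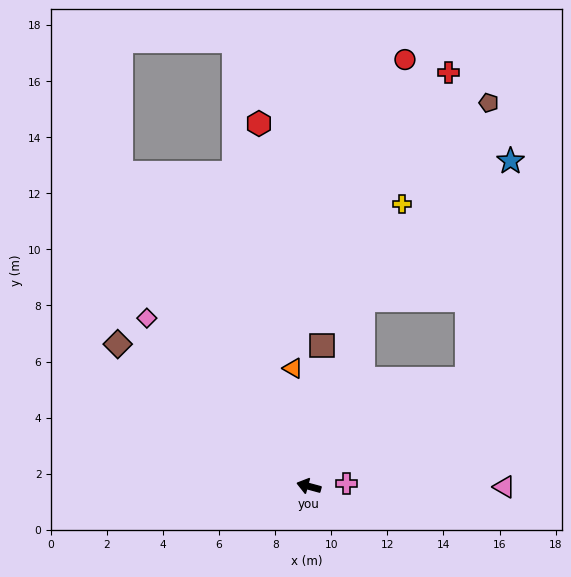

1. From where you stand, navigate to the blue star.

blocked — turn right 91°, forward 6.9 m, then turn right 30°, forward 7.2 m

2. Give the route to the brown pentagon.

blocked — turn right 91°, forward 6.9 m, then turn right 16°, forward 8.3 m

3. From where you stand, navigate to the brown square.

turn right 80°, forward 5.0 m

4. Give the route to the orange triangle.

turn right 67°, forward 4.2 m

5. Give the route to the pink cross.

turn right 160°, forward 1.4 m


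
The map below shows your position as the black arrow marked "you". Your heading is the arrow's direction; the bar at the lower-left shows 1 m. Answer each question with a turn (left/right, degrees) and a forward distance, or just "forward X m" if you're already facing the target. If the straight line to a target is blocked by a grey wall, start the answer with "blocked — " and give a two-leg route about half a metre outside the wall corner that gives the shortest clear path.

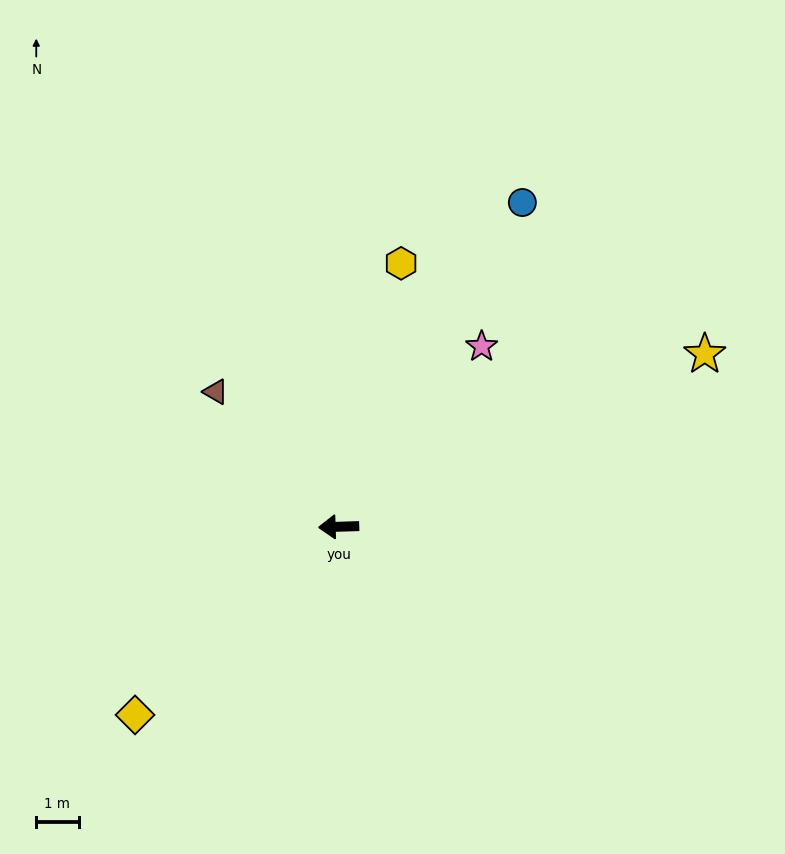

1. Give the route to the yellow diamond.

turn left 41°, forward 6.5 m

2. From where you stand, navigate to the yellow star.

turn right 157°, forward 9.6 m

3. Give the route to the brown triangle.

turn right 49°, forward 4.3 m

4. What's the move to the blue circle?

turn right 121°, forward 8.8 m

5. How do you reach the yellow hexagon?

turn right 105°, forward 6.4 m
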